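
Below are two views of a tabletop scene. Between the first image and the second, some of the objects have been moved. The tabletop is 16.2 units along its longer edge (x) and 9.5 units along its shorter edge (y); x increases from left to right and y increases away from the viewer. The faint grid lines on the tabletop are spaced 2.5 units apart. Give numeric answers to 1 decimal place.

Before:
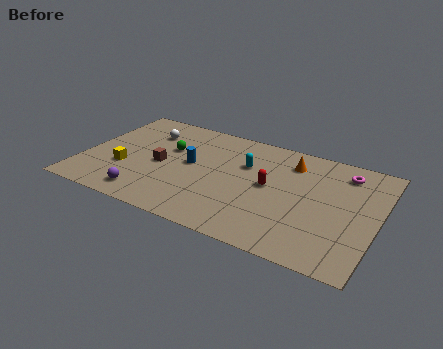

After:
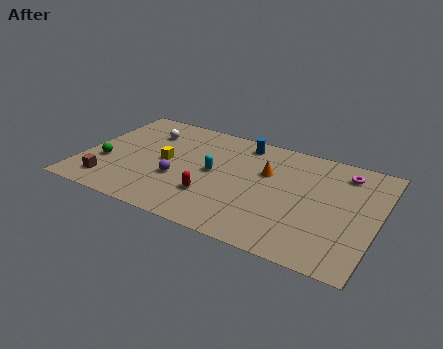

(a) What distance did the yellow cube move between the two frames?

2.6

From (2.4, 3.3) to (4.5, 4.8), the yellow cube covered √(2.1² + 1.5²) ≈ 2.6 units.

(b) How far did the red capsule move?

3.6

From (10.3, 5.0) to (7.4, 2.8), the red capsule covered √(2.9² + 2.2²) ≈ 3.6 units.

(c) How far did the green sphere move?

4.1

From (4.5, 6.0) to (1.3, 3.4), the green sphere covered √(3.2² + 2.6²) ≈ 4.1 units.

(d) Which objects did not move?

the white sphere and the magenta torus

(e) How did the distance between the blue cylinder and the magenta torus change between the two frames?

-2.9

They were about 8.6 units apart before and 5.7 after — 2.9 units closer together.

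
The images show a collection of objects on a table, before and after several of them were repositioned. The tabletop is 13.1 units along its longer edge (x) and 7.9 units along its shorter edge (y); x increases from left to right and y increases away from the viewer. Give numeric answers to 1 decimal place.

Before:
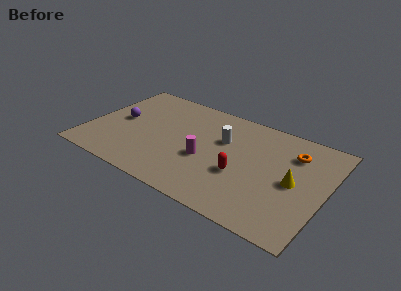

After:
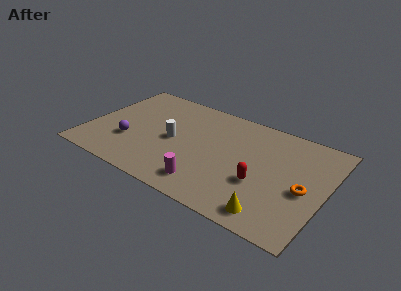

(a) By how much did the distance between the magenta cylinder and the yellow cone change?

-1.2

They were about 4.8 units apart before and 3.6 after — 1.2 units closer together.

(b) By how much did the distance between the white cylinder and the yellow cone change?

+2.2

They were about 4.3 units apart before and 6.5 after — 2.2 units further apart.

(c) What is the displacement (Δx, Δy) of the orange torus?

(0.9, -2.4)

The orange torus was at about (11.1, 5.9) and moved to about (12.0, 3.5).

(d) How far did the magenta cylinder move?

1.8

From (6.6, 3.2) to (7.0, 1.4), the magenta cylinder covered √(0.4² + 1.8²) ≈ 1.8 units.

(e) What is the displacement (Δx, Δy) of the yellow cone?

(-0.8, -2.7)

The yellow cone started near (11.4, 3.8) and ended near (10.6, 1.1).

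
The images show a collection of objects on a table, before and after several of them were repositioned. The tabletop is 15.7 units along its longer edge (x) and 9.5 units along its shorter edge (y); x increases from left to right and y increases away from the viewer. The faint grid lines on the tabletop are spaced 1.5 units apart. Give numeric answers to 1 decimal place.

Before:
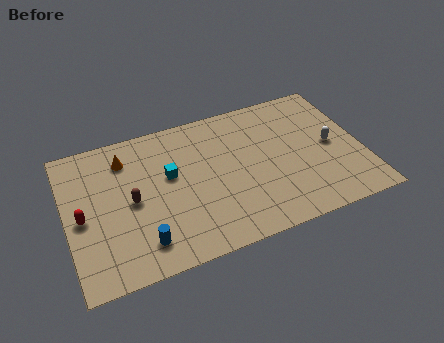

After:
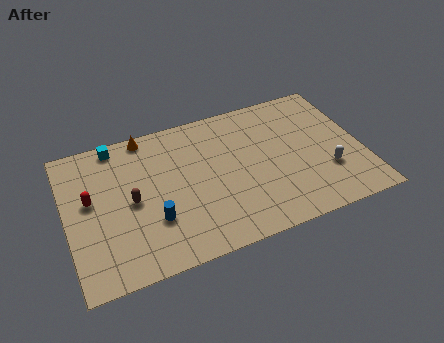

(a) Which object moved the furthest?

the cyan cube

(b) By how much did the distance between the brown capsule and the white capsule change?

-0.3

They were about 10.7 units apart before and 10.4 after — 0.3 units closer together.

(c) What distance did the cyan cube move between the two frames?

4.0

From (5.5, 5.6) to (2.9, 8.6), the cyan cube covered √(2.6² + 3.0²) ≈ 4.0 units.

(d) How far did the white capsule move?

1.7

From (14.1, 4.7) to (13.7, 3.0), the white capsule covered √(0.4² + 1.7²) ≈ 1.7 units.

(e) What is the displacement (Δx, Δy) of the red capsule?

(0.5, 1.0)

From the two frames, the red capsule sits at roughly (0.8, 4.4) before and (1.3, 5.4) after.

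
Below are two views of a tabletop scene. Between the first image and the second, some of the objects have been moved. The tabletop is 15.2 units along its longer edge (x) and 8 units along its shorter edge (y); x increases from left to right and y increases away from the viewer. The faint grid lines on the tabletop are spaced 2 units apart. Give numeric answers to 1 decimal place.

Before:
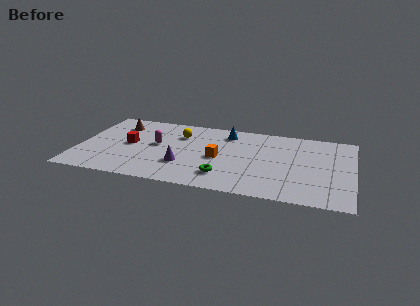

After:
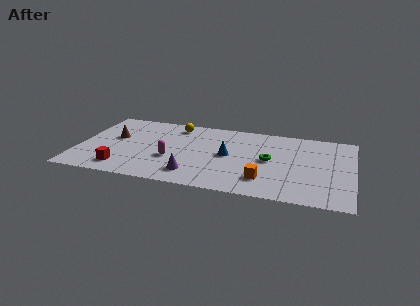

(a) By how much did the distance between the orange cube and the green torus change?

+0.3

They were about 1.9 units apart before and 2.2 after — 0.3 units further apart.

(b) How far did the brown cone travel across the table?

1.5

From (2.0, 6.2) to (1.9, 4.7), the brown cone covered √(0.1² + 1.5²) ≈ 1.5 units.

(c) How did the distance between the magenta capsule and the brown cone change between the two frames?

+0.8

The distance was about 2.9 in the first image and 3.7 in the second, so they moved 0.8 units further apart.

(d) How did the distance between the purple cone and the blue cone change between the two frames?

-1.6

The distance was about 4.7 in the first image and 3.1 in the second, so they moved 1.6 units closer together.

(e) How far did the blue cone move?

2.5

The blue cone moved from about (8.1, 6.6) to (8.3, 4.1), a distance of √(0.2² + 2.5²) ≈ 2.5.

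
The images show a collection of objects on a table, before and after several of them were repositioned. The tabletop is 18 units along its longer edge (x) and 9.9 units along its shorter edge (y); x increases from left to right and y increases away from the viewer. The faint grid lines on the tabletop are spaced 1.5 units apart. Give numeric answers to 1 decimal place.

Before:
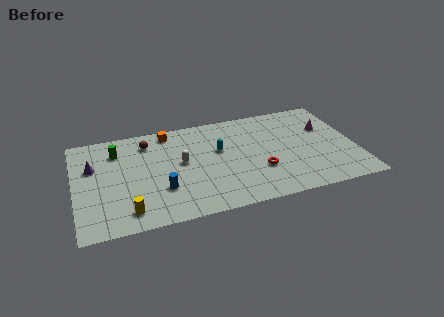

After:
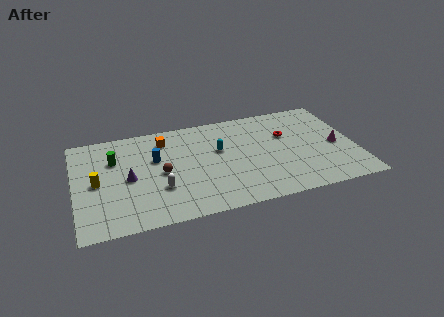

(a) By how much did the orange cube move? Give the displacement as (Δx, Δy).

(-0.3, -0.7)

From the two frames, the orange cube sits at roughly (6.2, 8.7) before and (5.9, 8.0) after.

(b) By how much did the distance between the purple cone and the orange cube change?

-1.4

They were about 5.5 units apart before and 4.1 after — 1.4 units closer together.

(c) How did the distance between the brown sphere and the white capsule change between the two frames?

-1.8

Before: roughly 3.3 units apart; after: 1.5. That's 1.8 units closer together.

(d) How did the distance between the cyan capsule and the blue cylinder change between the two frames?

-0.8

The distance was about 4.9 in the first image and 4.1 in the second, so they moved 0.8 units closer together.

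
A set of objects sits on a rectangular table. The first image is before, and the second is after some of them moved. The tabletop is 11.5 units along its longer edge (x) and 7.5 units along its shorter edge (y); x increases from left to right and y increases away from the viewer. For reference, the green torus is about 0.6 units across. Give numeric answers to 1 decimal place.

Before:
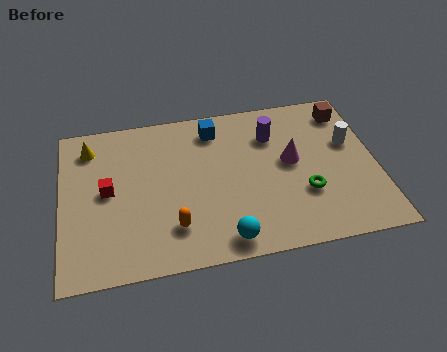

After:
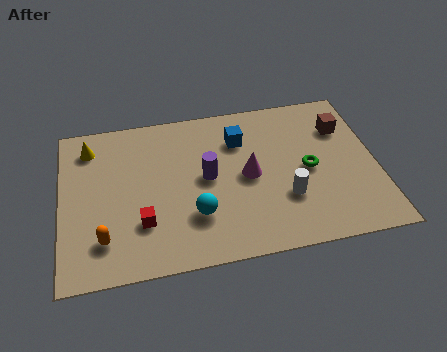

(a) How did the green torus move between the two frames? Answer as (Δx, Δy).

(0.2, 1.1)

The green torus was at about (8.8, 2.5) and moved to about (9.0, 3.6).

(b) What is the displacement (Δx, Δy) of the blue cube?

(0.9, -0.7)

From the two frames, the blue cube sits at roughly (5.7, 6.2) before and (6.6, 5.5) after.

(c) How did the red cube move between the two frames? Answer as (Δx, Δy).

(1.2, -1.7)

From the two frames, the red cube sits at roughly (1.7, 3.9) before and (2.9, 2.2) after.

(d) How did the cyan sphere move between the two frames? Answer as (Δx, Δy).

(-1.0, 1.3)

From the two frames, the cyan sphere sits at roughly (5.8, 0.9) before and (4.8, 2.2) after.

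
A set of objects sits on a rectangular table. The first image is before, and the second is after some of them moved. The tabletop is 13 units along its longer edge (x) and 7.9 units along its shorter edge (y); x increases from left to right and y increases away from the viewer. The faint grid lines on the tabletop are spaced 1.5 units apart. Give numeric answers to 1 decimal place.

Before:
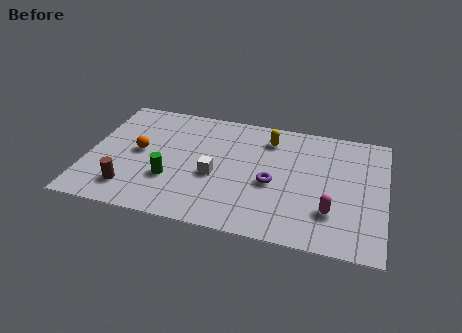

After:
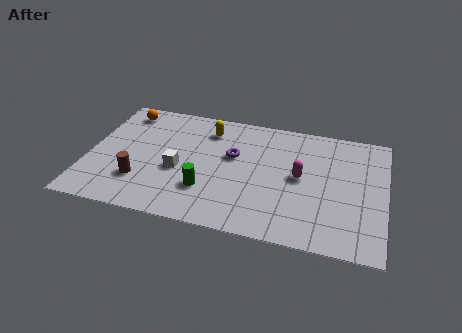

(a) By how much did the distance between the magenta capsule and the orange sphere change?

-0.3

They were about 8.7 units apart before and 8.4 after — 0.3 units closer together.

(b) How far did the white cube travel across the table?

1.6

The white cube moved from about (5.6, 3.3) to (4.0, 3.3), a distance of √(1.6² + 0.0²) ≈ 1.6.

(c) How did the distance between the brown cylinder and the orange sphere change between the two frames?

+2.1

Before: roughly 2.5 units apart; after: 4.6. That's 2.1 units further apart.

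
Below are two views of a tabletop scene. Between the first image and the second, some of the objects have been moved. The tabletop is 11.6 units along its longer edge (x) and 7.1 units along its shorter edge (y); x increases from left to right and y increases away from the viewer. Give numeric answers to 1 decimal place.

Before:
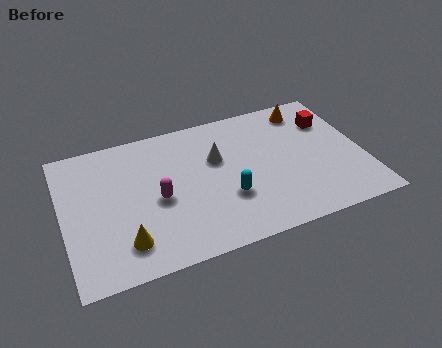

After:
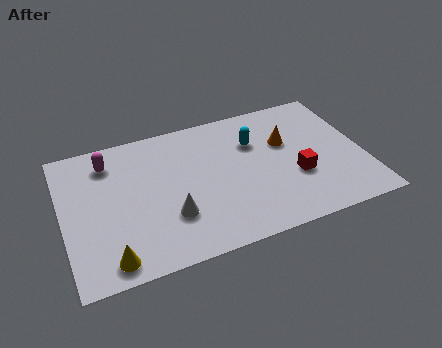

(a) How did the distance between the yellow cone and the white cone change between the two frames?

-2.1

Before: roughly 4.8 units apart; after: 2.7. That's 2.1 units closer together.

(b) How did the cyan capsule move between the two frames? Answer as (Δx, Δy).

(1.3, 2.5)

The cyan capsule started near (6.2, 2.4) and ended near (7.5, 4.9).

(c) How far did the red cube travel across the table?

3.0

From (10.5, 5.1) to (8.9, 2.6), the red cube covered √(1.6² + 2.5²) ≈ 3.0 units.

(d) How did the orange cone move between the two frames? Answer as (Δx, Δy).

(-1.0, -1.5)

From the two frames, the orange cone sits at roughly (9.7, 6.0) before and (8.7, 4.5) after.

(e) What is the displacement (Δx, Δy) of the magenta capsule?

(-1.7, 2.5)

The magenta capsule was at about (3.6, 3.2) and moved to about (1.9, 5.7).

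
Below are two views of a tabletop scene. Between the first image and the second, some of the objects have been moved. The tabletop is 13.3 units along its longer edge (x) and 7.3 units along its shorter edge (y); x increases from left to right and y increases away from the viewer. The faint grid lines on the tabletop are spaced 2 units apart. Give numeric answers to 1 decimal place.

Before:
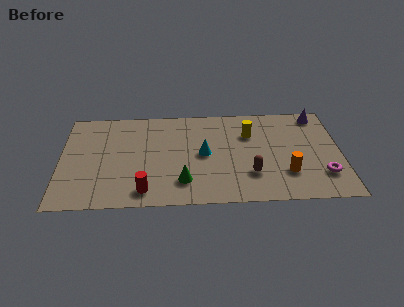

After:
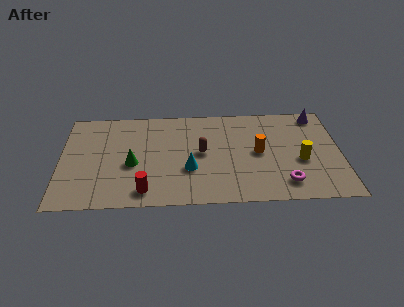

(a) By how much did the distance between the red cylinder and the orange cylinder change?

-0.8

Before: roughly 6.8 units apart; after: 6.0. That's 0.8 units closer together.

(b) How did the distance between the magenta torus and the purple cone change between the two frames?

+0.8

Before: roughly 4.5 units apart; after: 5.3. That's 0.8 units further apart.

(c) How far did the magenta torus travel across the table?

1.9

The magenta torus was near (12.4, 1.9) before and (10.6, 1.4) after, so it travelled √(1.8² + 0.5²) ≈ 1.9 units.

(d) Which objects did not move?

the red cylinder and the purple cone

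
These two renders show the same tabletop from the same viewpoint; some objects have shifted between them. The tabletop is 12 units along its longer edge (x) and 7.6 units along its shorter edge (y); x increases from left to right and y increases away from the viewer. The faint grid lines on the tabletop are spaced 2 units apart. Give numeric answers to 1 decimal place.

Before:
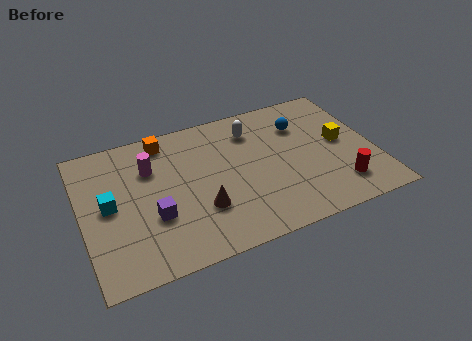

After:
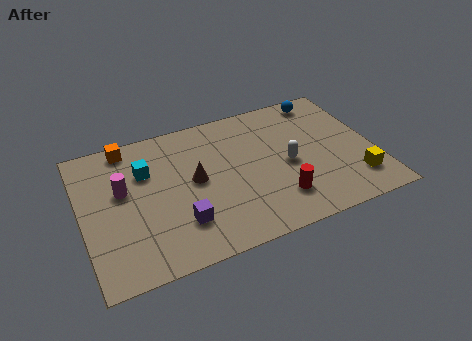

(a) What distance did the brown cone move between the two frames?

1.6

From (4.7, 2.4) to (4.6, 4.0), the brown cone covered √(0.1² + 1.6²) ≈ 1.6 units.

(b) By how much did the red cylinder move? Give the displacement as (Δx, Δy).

(-2.5, 0.2)

The red cylinder was at about (10.3, 1.6) and moved to about (7.8, 1.8).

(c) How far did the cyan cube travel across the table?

2.1

The cyan cube was near (1.1, 3.9) before and (2.7, 5.2) after, so it travelled √(1.6² + 1.3²) ≈ 2.1 units.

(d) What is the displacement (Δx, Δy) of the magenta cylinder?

(-1.2, -0.8)

From the two frames, the magenta cylinder sits at roughly (2.9, 5.3) before and (1.7, 4.5) after.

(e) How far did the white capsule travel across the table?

2.7

The white capsule was near (7.2, 5.9) before and (8.4, 3.5) after, so it travelled √(1.2² + 2.4²) ≈ 2.7 units.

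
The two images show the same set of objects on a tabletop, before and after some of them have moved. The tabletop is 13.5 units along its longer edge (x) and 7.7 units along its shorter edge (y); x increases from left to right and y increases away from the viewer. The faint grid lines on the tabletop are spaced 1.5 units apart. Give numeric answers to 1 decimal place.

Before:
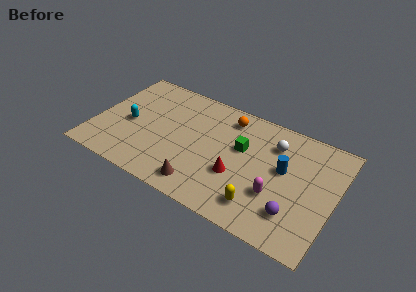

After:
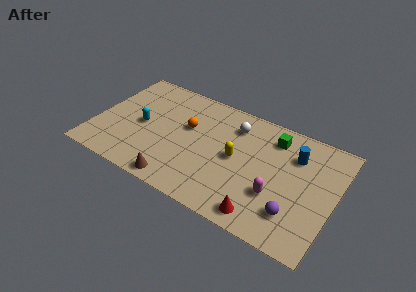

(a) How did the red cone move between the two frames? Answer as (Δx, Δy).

(1.7, -1.8)

The red cone was at about (8.2, 2.8) and moved to about (9.9, 1.0).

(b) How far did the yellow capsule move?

2.9

From (9.7, 1.5) to (8.0, 3.9), the yellow capsule covered √(1.7² + 2.4²) ≈ 2.9 units.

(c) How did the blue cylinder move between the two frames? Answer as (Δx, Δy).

(0.5, 1.2)

The blue cylinder was at about (10.6, 4.4) and moved to about (11.1, 5.6).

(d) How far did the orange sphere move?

2.7

From (7.2, 6.4) to (5.1, 4.7), the orange sphere covered √(2.1² + 1.7²) ≈ 2.7 units.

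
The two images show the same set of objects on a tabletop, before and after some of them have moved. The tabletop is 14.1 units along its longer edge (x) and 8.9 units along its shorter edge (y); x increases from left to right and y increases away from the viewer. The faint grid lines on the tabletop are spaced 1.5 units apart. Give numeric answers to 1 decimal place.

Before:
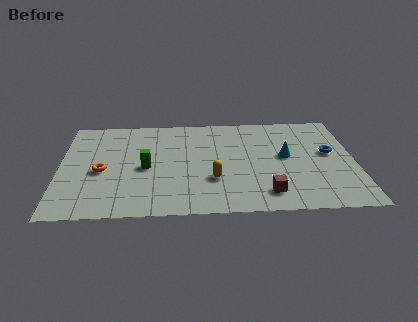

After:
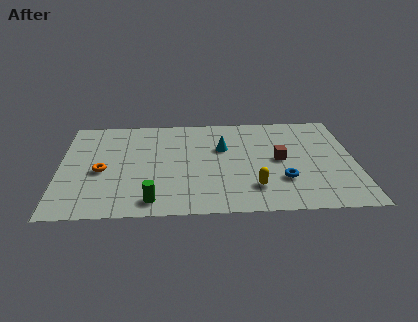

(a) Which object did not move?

the orange torus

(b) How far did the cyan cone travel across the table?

3.1

The cyan cone was near (10.8, 4.8) before and (7.8, 5.7) after, so it travelled √(3.0² + 0.9²) ≈ 3.1 units.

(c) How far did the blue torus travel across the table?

3.3

From (12.9, 5.0) to (10.6, 2.7), the blue torus covered √(2.3² + 2.3²) ≈ 3.3 units.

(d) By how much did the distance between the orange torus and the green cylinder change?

+1.5

The distance was about 2.1 in the first image and 3.6 in the second, so they moved 1.5 units further apart.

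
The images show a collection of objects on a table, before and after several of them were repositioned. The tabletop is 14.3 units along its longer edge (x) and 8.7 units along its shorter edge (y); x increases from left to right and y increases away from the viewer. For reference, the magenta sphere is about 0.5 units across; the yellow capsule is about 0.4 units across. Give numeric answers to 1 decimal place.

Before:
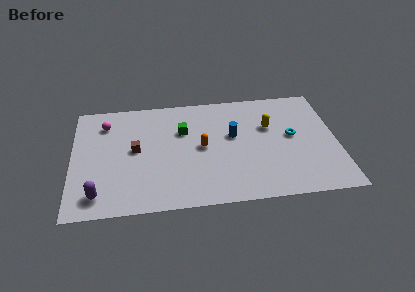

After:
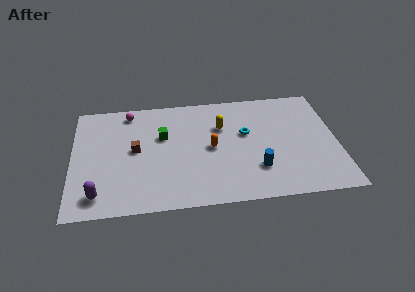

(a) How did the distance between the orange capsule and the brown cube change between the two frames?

+0.5

Before: roughly 3.6 units apart; after: 4.1. That's 0.5 units further apart.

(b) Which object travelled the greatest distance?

the blue cylinder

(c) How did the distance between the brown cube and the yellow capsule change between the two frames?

-2.5

Before: roughly 7.4 units apart; after: 4.9. That's 2.5 units closer together.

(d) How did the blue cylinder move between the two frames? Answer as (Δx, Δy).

(1.2, -2.7)

From the two frames, the blue cylinder sits at roughly (8.7, 5.1) before and (9.9, 2.4) after.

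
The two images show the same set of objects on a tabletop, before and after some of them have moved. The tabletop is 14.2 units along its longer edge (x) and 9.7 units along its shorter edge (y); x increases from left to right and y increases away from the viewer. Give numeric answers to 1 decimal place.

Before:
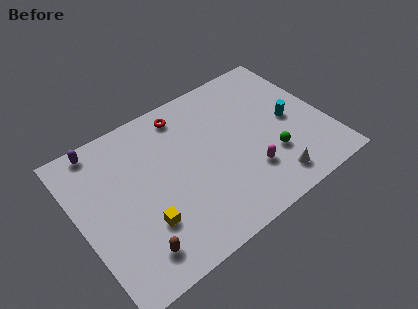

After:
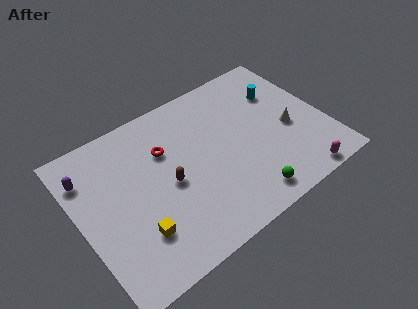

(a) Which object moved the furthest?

the brown capsule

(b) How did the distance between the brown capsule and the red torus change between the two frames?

-5.7

The distance was about 7.8 in the first image and 2.1 in the second, so they moved 5.7 units closer together.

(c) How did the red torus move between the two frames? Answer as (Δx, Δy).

(-1.4, -1.7)

From the two frames, the red torus sits at roughly (6.6, 8.3) before and (5.2, 6.6) after.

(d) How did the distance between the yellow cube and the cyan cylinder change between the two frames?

+1.1

Before: roughly 9.1 units apart; after: 10.2. That's 1.1 units further apart.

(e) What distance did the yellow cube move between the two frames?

0.6

The yellow cube was near (3.3, 2.9) before and (2.8, 2.6) after, so it travelled √(0.5² + 0.3²) ≈ 0.6 units.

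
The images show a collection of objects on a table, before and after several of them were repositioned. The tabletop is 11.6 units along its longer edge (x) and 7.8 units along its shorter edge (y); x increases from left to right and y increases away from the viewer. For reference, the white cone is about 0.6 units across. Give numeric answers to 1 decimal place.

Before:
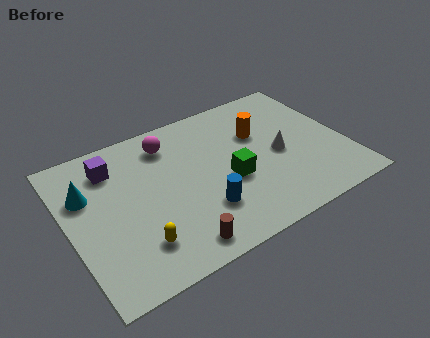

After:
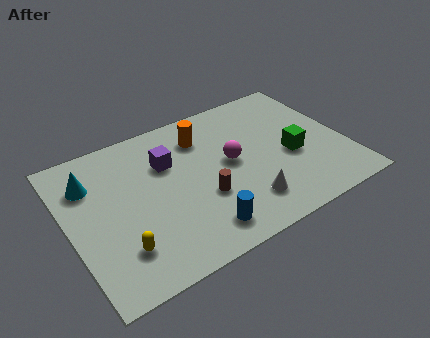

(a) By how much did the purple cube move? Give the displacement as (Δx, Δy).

(2.2, -0.8)

The purple cube was at about (2.1, 6.1) and moved to about (4.3, 5.3).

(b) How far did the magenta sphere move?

3.2

From (4.5, 6.3) to (6.8, 4.1), the magenta sphere covered √(2.3² + 2.2²) ≈ 3.2 units.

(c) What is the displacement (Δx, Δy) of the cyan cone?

(0.2, 0.5)

The cyan cone was at about (0.9, 5.2) and moved to about (1.1, 5.7).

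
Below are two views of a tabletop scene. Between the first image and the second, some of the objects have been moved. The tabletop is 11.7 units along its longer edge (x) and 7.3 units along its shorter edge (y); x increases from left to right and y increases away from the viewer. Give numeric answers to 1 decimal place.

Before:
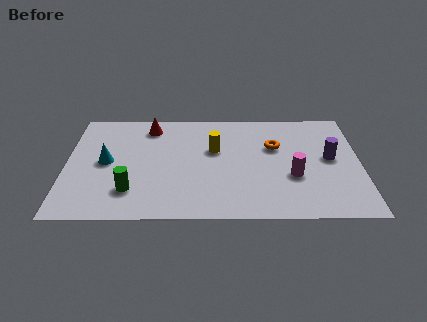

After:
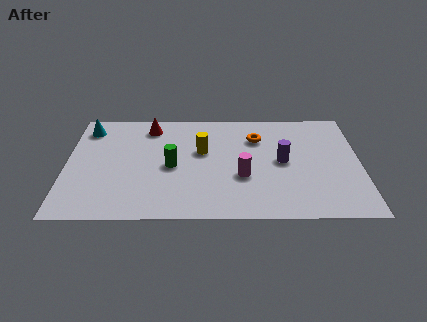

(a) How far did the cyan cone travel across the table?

2.4

The cyan cone moved from about (1.6, 3.7) to (0.8, 6.0), a distance of √(0.8² + 2.3²) ≈ 2.4.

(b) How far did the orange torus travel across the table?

0.9

The orange torus was near (8.3, 4.7) before and (7.6, 5.3) after, so it travelled √(0.7² + 0.6²) ≈ 0.9 units.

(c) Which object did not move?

the red cone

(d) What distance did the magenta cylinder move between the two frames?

2.0

The magenta cylinder moved from about (9.0, 2.7) to (7.0, 2.7), a distance of √(2.0² + 0.0²) ≈ 2.0.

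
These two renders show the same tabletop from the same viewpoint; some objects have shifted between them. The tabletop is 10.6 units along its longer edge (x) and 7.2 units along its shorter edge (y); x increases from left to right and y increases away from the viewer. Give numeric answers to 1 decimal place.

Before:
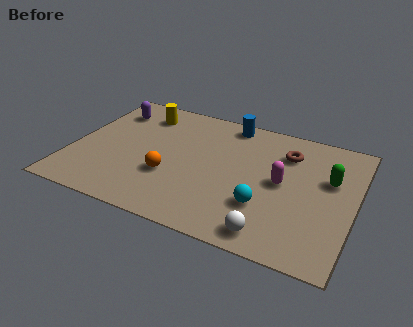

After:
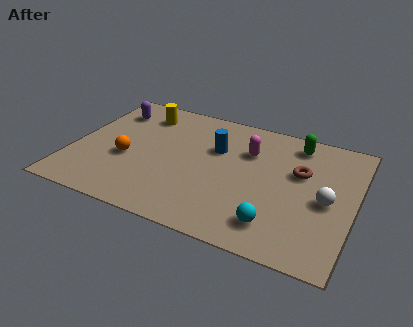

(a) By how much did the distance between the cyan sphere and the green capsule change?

+1.5

They were about 3.2 units apart before and 4.7 after — 1.5 units further apart.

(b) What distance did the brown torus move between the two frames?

1.1

From (7.9, 5.4) to (8.5, 4.5), the brown torus covered √(0.6² + 0.9²) ≈ 1.1 units.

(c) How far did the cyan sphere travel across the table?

0.9

The cyan sphere was near (7.4, 2.2) before and (7.9, 1.4) after, so it travelled √(0.5² + 0.8²) ≈ 0.9 units.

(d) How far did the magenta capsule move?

1.9

The magenta capsule was near (7.9, 3.7) before and (6.5, 5.0) after, so it travelled √(1.4² + 1.3²) ≈ 1.9 units.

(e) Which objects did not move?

the yellow cylinder and the purple capsule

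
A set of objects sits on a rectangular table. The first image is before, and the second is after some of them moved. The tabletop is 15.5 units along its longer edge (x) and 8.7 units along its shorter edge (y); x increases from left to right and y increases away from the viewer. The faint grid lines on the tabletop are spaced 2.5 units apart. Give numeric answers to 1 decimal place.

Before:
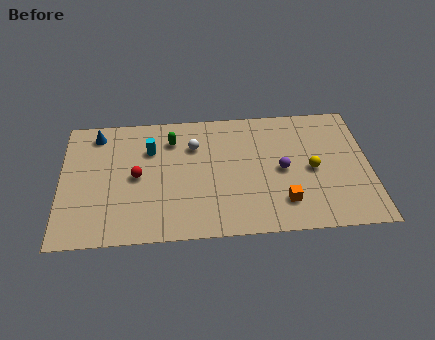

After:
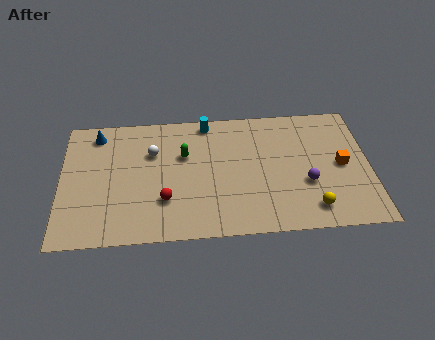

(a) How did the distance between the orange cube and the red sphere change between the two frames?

+1.4

The distance was about 7.7 in the first image and 9.1 in the second, so they moved 1.4 units further apart.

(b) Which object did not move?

the blue cone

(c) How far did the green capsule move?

1.3

The green capsule was near (5.6, 6.7) before and (6.2, 5.6) after, so it travelled √(0.6² + 1.1²) ≈ 1.3 units.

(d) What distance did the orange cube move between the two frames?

3.8

From (11.1, 2.0) to (14.1, 4.3), the orange cube covered √(3.0² + 2.3²) ≈ 3.8 units.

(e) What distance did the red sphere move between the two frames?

2.2

The red sphere was near (3.8, 4.3) before and (5.2, 2.6) after, so it travelled √(1.4² + 1.7²) ≈ 2.2 units.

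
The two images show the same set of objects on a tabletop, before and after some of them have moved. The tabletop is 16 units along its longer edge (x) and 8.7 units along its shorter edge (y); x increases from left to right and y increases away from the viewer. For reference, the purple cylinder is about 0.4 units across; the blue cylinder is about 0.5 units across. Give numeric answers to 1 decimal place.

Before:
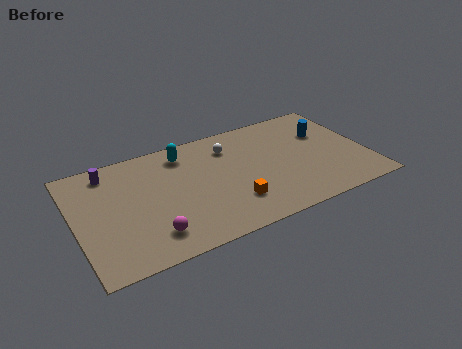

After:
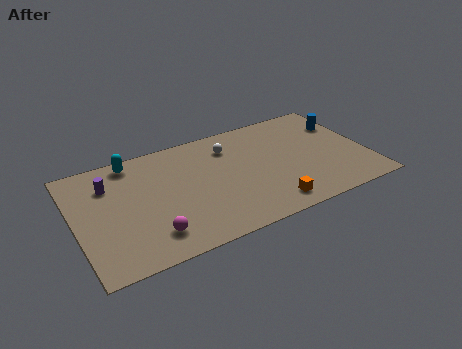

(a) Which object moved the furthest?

the cyan capsule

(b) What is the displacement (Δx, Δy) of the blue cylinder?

(1.1, 0.4)

The blue cylinder started near (14.0, 5.8) and ended near (15.1, 6.2).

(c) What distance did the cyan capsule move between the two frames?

2.8

The cyan capsule was near (6.2, 7.2) before and (3.4, 7.7) after, so it travelled √(2.8² + 0.5²) ≈ 2.8 units.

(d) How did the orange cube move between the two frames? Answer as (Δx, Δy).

(1.9, -1.0)

The orange cube started near (8.3, 2.3) and ended near (10.2, 1.3).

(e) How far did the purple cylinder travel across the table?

1.0

The purple cylinder moved from about (2.1, 7.4) to (2.0, 6.4), a distance of √(0.1² + 1.0²) ≈ 1.0.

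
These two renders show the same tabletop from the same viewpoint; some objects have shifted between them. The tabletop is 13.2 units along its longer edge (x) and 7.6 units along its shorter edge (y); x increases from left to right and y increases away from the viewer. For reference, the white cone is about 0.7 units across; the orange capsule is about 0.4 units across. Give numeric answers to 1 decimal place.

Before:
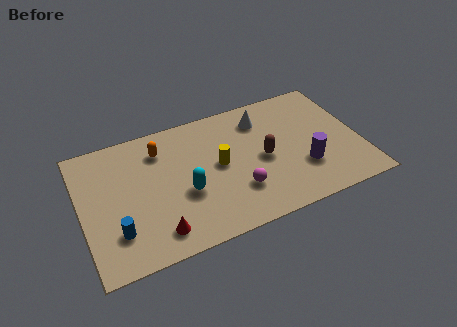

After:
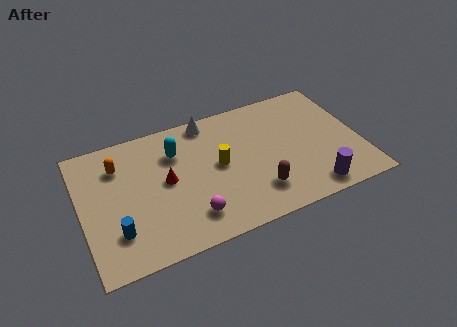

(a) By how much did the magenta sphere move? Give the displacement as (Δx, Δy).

(-2.3, -0.6)

The magenta sphere was at about (7.2, 2.2) and moved to about (4.9, 1.6).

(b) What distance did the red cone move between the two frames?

2.8

The red cone was near (3.3, 1.3) before and (4.0, 4.0) after, so it travelled √(0.7² + 2.7²) ≈ 2.8 units.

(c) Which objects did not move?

the blue cylinder and the yellow cylinder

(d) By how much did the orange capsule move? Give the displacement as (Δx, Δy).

(-2.0, -0.2)

From the two frames, the orange capsule sits at roughly (3.9, 5.9) before and (1.9, 5.7) after.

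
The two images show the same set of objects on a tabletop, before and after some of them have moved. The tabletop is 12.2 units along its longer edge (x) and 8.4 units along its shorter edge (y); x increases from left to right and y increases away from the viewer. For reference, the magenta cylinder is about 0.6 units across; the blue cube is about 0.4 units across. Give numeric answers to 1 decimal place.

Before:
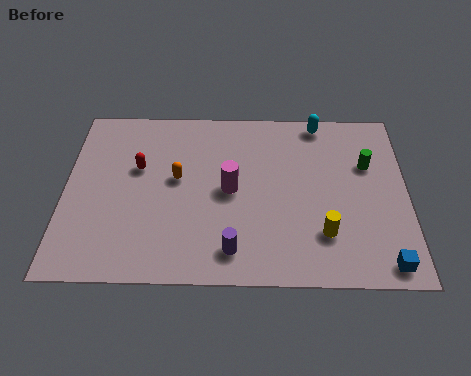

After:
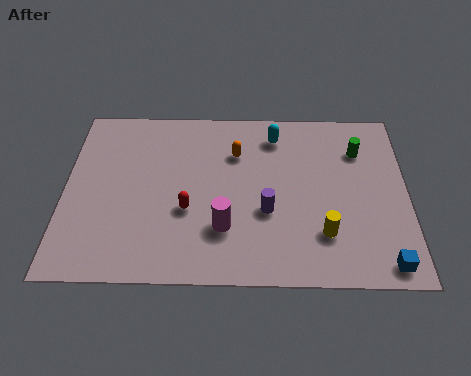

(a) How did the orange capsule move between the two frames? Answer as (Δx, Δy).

(2.1, 1.3)

The orange capsule was at about (4.0, 4.7) and moved to about (6.1, 6.0).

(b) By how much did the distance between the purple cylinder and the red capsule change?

-2.3

The distance was about 5.1 in the first image and 2.8 in the second, so they moved 2.3 units closer together.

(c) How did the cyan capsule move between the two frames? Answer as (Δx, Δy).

(-1.6, -0.7)

The cyan capsule started near (9.1, 7.6) and ended near (7.5, 6.9).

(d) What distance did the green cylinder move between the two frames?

0.8

The green cylinder moved from about (10.8, 5.5) to (10.5, 6.2), a distance of √(0.3² + 0.7²) ≈ 0.8.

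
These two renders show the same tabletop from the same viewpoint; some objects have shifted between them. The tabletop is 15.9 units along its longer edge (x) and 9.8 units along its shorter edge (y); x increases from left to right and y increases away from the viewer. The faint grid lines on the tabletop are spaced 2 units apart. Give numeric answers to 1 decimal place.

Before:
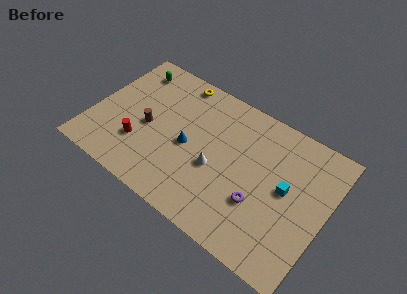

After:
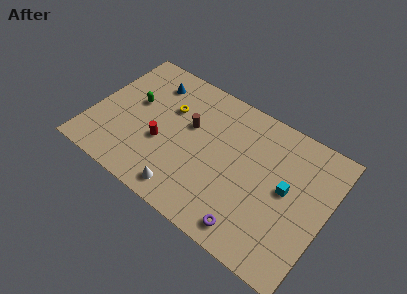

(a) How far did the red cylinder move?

1.7

From (3.5, 2.9) to (4.9, 3.8), the red cylinder covered √(1.4² + 0.9²) ≈ 1.7 units.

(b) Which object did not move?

the cyan cube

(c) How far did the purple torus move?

2.0

From (11.7, 3.3) to (11.5, 1.3), the purple torus covered √(0.2² + 2.0²) ≈ 2.0 units.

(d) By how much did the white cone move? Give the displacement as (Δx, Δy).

(-1.6, -2.7)

The white cone was at about (8.6, 4.0) and moved to about (7.0, 1.3).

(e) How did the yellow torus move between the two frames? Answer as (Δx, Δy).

(-0.1, -2.3)

The yellow torus started near (5.0, 8.8) and ended near (4.9, 6.5).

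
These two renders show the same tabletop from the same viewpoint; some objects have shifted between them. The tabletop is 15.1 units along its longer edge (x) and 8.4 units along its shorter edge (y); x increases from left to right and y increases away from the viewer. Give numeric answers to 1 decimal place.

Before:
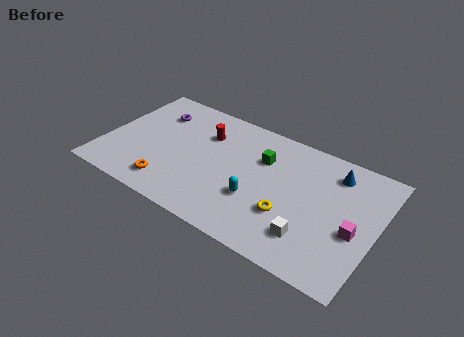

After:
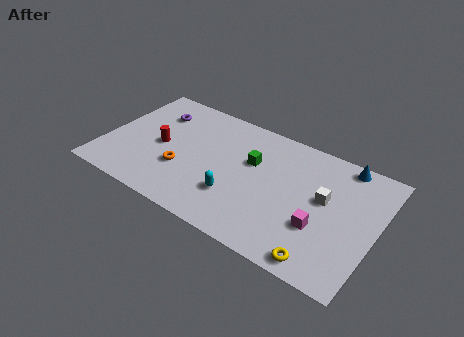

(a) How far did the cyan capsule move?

1.2

The cyan capsule moved from about (8.7, 2.9) to (7.6, 2.5), a distance of √(1.1² + 0.4²) ≈ 1.2.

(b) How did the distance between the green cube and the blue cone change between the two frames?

+1.3

Before: roughly 4.0 units apart; after: 5.3. That's 1.3 units further apart.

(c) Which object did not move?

the purple torus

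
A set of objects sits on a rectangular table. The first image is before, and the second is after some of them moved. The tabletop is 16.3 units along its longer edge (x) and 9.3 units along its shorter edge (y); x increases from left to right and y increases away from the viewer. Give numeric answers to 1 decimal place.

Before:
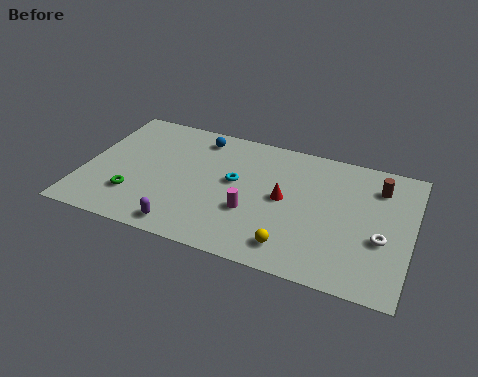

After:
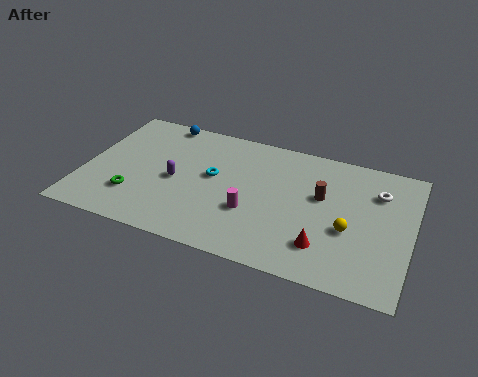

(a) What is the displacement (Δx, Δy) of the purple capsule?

(-0.8, 3.2)

The purple capsule started near (5.4, 1.1) and ended near (4.6, 4.3).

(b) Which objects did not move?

the magenta cylinder and the green torus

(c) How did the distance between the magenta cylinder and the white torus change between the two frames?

+0.5

The distance was about 6.4 in the first image and 6.9 in the second, so they moved 0.5 units further apart.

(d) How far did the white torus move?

3.2

From (14.9, 3.6) to (14.5, 6.8), the white torus covered √(0.4² + 3.2²) ≈ 3.2 units.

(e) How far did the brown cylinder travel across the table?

3.1

The brown cylinder moved from about (14.5, 7.2) to (11.8, 5.6), a distance of √(2.7² + 1.6²) ≈ 3.1.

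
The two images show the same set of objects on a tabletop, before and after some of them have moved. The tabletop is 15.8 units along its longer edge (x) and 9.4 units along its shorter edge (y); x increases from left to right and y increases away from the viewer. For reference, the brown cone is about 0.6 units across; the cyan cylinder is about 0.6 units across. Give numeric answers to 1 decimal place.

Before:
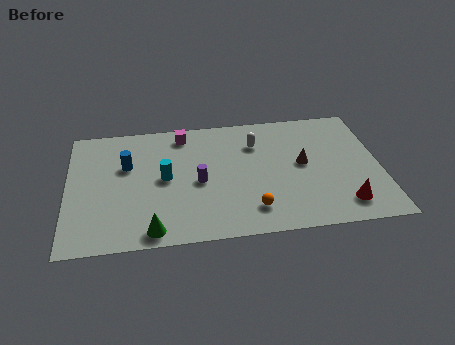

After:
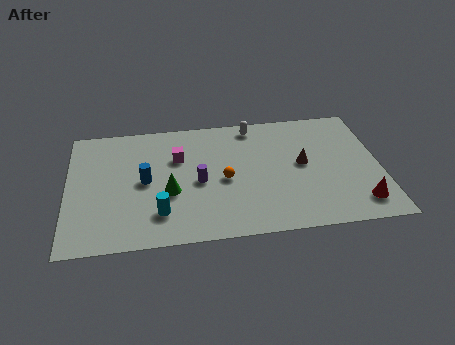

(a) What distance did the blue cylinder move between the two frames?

1.6

The blue cylinder was near (3.0, 6.0) before and (3.9, 4.7) after, so it travelled √(0.9² + 1.3²) ≈ 1.6 units.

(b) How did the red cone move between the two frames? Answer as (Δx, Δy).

(0.8, 0.0)

From the two frames, the red cone sits at roughly (13.8, 1.7) before and (14.6, 1.7) after.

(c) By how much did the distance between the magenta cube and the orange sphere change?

-4.0

Before: roughly 7.0 units apart; after: 3.0. That's 4.0 units closer together.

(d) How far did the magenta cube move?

1.8

The magenta cube was near (5.9, 8.1) before and (5.6, 6.3) after, so it travelled √(0.3² + 1.8²) ≈ 1.8 units.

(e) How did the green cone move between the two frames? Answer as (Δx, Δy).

(0.9, 2.7)

From the two frames, the green cone sits at roughly (4.2, 1.0) before and (5.1, 3.7) after.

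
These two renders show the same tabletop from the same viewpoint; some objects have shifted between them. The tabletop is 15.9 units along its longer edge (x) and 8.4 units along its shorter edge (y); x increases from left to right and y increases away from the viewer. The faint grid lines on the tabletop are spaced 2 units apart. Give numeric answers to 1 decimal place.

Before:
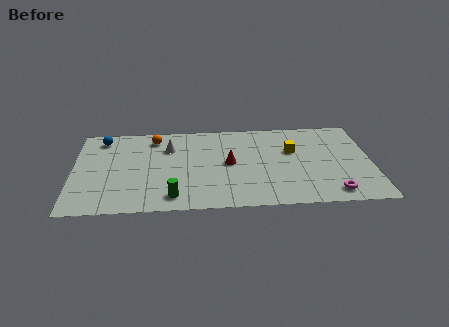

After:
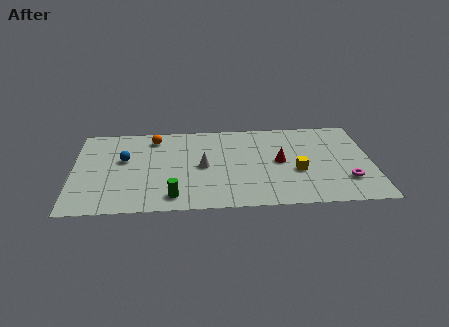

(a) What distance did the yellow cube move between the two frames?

2.0

The yellow cube was near (11.7, 5.3) before and (11.9, 3.3) after, so it travelled √(0.2² + 2.0²) ≈ 2.0 units.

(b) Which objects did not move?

the orange sphere and the green cylinder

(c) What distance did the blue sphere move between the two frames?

2.4

The blue sphere was near (1.5, 7.1) before and (2.7, 5.0) after, so it travelled √(1.2² + 2.1²) ≈ 2.4 units.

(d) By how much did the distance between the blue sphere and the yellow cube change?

-1.0

Before: roughly 10.4 units apart; after: 9.4. That's 1.0 units closer together.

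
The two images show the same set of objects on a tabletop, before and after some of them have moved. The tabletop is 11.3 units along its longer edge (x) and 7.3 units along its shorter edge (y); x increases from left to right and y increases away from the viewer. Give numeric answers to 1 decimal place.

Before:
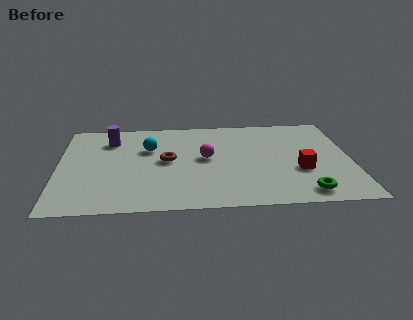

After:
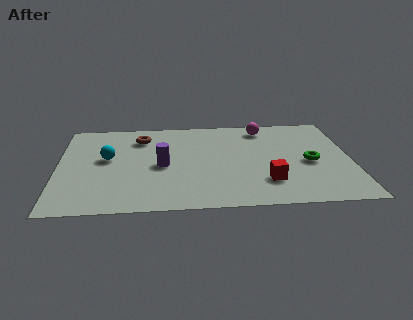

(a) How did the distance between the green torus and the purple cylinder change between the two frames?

-3.0

They were about 8.7 units apart before and 5.7 after — 3.0 units closer together.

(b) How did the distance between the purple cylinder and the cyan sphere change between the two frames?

+0.5

Before: roughly 1.7 units apart; after: 2.2. That's 0.5 units further apart.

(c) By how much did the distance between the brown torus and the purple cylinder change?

-0.4

Before: roughly 2.8 units apart; after: 2.4. That's 0.4 units closer together.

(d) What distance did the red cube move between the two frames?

1.5

The red cube moved from about (9.3, 2.7) to (8.0, 1.9), a distance of √(1.3² + 0.8²) ≈ 1.5.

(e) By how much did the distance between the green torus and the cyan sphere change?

+0.8

The distance was about 7.0 in the first image and 7.8 in the second, so they moved 0.8 units further apart.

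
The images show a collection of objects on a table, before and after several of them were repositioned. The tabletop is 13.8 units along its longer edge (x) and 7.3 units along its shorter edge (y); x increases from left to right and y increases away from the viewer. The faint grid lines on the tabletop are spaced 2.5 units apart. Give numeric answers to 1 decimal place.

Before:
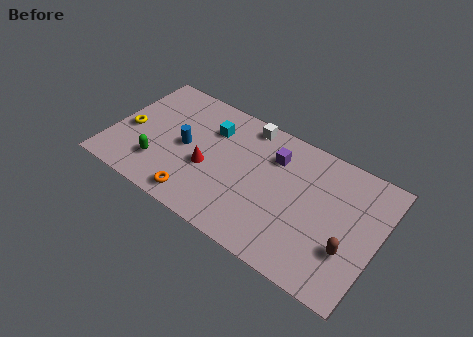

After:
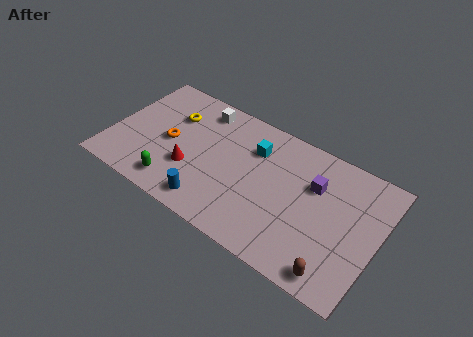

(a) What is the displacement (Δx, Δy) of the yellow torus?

(2.0, 1.9)

The yellow torus started near (0.9, 3.2) and ended near (2.9, 5.1).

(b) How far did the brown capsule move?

1.6

The brown capsule moved from about (12.5, 2.4) to (12.1, 0.9), a distance of √(0.4² + 1.5²) ≈ 1.6.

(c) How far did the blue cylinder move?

3.1

The blue cylinder moved from about (3.8, 3.6) to (5.6, 1.1), a distance of √(1.8² + 2.5²) ≈ 3.1.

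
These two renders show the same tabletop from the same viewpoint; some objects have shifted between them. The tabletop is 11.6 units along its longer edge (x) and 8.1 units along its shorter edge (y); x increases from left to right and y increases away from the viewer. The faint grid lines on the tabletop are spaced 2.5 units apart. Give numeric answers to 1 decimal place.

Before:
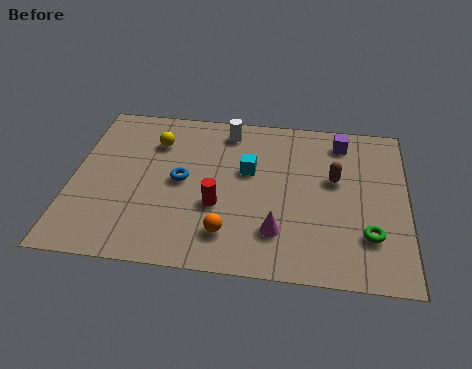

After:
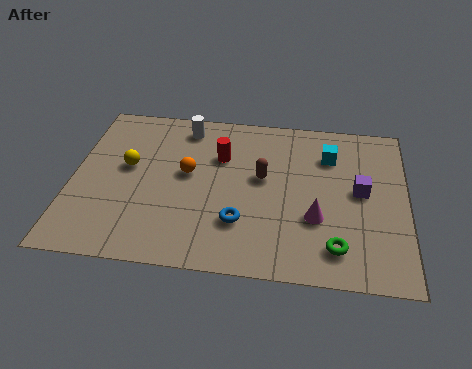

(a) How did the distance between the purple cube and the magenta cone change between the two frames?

-3.1

Before: roughly 5.2 units apart; after: 2.1. That's 3.1 units closer together.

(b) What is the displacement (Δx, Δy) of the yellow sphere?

(-0.9, -1.4)

From the two frames, the yellow sphere sits at roughly (2.8, 6.0) before and (1.9, 4.6) after.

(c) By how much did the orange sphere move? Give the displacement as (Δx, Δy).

(-1.5, 2.8)

The orange sphere was at about (5.5, 1.7) and moved to about (4.0, 4.5).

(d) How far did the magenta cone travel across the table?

1.5

The magenta cone was near (7.2, 2.0) before and (8.5, 2.8) after, so it travelled √(1.3² + 0.8²) ≈ 1.5 units.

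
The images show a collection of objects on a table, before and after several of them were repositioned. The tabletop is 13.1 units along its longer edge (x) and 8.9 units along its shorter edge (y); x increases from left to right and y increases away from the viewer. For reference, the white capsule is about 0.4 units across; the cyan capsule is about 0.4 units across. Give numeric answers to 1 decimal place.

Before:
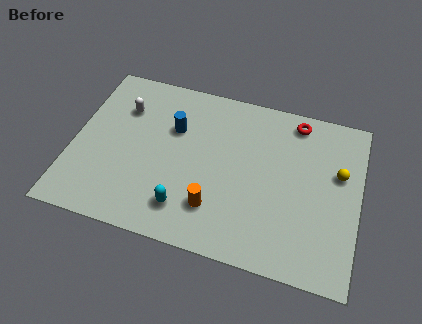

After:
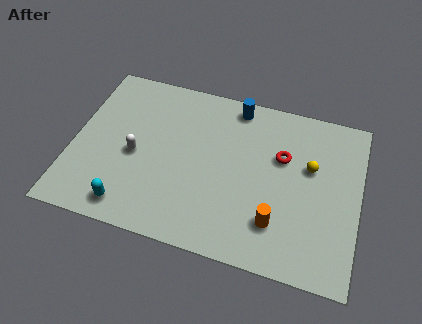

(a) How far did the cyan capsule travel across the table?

2.6

The cyan capsule moved from about (5.4, 1.8) to (2.9, 1.2), a distance of √(2.5² + 0.6²) ≈ 2.6.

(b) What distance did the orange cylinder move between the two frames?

2.8

The orange cylinder was near (6.7, 2.2) before and (9.5, 2.2) after, so it travelled √(2.8² + 0.0²) ≈ 2.8 units.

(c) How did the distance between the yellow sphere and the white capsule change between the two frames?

-2.0

The distance was about 10.0 in the first image and 8.0 in the second, so they moved 2.0 units closer together.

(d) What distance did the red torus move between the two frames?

2.2

The red torus moved from about (10.0, 7.8) to (9.5, 5.7), a distance of √(0.5² + 2.1²) ≈ 2.2.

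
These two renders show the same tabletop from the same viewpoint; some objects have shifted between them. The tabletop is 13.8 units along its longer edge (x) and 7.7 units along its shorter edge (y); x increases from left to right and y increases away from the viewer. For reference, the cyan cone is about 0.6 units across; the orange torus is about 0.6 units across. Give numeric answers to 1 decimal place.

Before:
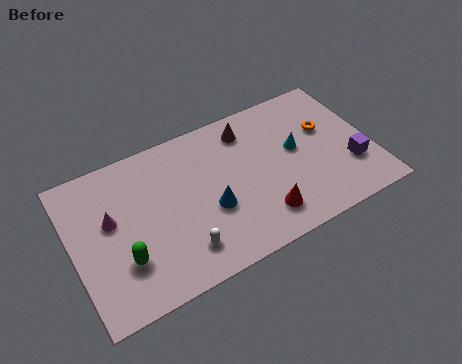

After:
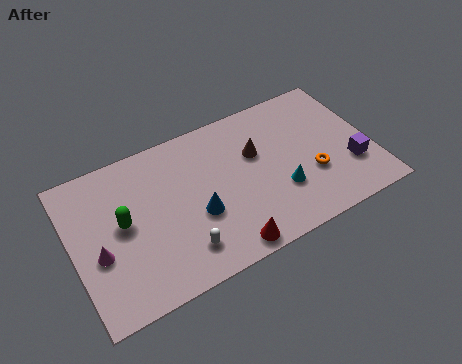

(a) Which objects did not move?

the purple cube and the white capsule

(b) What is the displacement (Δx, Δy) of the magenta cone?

(-0.7, -1.4)

The magenta cone was at about (1.8, 4.5) and moved to about (1.1, 3.1).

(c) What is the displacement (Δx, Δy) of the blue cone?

(-0.6, 0.0)

From the two frames, the blue cone sits at roughly (6.2, 3.0) before and (5.6, 3.0) after.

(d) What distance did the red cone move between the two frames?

2.0

From (8.4, 1.6) to (6.6, 0.8), the red cone covered √(1.8² + 0.8²) ≈ 2.0 units.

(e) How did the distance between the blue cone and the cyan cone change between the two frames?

-0.6

They were about 4.4 units apart before and 3.8 after — 0.6 units closer together.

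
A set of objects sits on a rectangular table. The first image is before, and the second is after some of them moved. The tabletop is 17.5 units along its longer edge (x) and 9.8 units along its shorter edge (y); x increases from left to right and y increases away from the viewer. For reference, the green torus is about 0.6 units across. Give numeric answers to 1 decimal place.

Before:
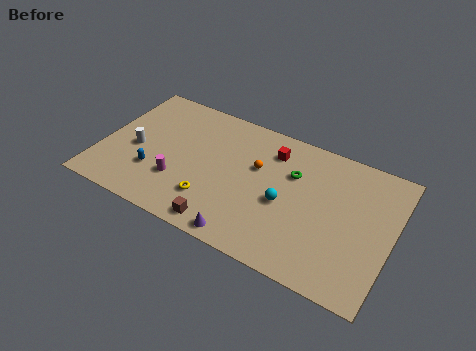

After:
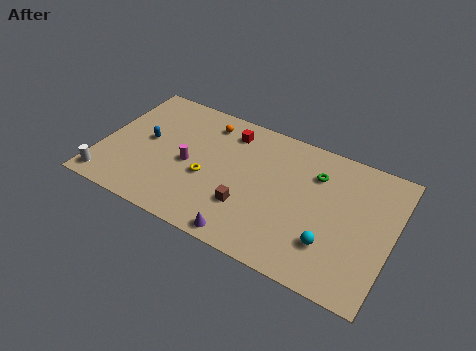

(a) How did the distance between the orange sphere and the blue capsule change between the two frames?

-2.3

They were about 6.7 units apart before and 4.4 after — 2.3 units closer together.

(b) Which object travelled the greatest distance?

the orange sphere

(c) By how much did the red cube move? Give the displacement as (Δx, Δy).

(-2.7, 0.3)

From the two frames, the red cube sits at roughly (10.0, 7.7) before and (7.3, 8.0) after.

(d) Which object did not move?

the purple cone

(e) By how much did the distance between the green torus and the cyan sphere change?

+2.4

Before: roughly 2.3 units apart; after: 4.7. That's 2.4 units further apart.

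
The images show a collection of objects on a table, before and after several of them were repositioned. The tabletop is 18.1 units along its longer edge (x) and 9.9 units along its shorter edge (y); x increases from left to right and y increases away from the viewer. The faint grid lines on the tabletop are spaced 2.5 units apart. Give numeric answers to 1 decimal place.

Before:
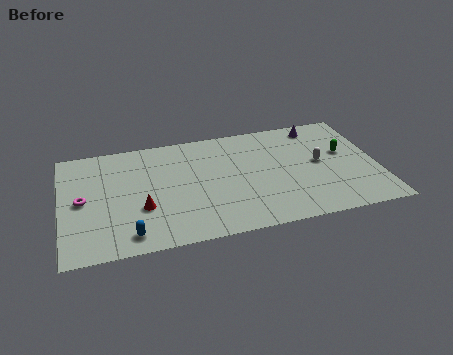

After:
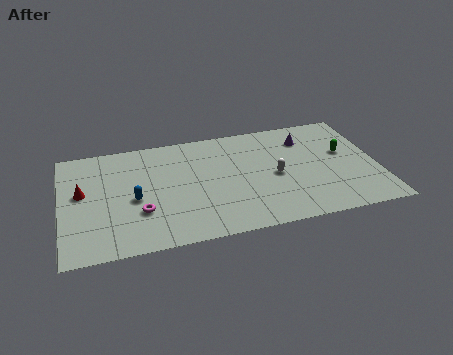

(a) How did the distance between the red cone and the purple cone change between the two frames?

+1.5

They were about 11.7 units apart before and 13.2 after — 1.5 units further apart.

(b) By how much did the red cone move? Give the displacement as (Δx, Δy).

(-3.3, 2.1)

The red cone was at about (4.5, 3.5) and moved to about (1.2, 5.6).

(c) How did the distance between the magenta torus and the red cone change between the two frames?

+0.4

The distance was about 3.6 in the first image and 4.0 in the second, so they moved 0.4 units further apart.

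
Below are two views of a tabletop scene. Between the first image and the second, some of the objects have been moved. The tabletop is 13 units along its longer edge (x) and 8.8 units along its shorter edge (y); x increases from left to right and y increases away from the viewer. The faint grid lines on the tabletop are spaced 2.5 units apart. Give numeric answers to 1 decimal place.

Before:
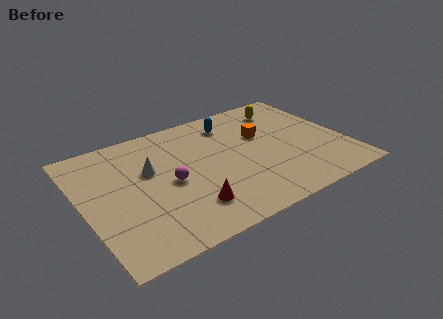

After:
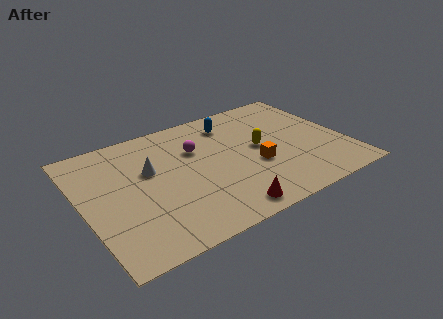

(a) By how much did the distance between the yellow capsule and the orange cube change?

-0.9

The distance was about 2.2 in the first image and 1.3 in the second, so they moved 0.9 units closer together.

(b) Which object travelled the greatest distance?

the yellow capsule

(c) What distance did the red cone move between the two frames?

1.9

The red cone moved from about (4.8, 2.0) to (6.4, 1.0), a distance of √(1.6² + 1.0²) ≈ 1.9.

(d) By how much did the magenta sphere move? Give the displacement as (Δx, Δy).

(1.6, 1.8)

The magenta sphere started near (4.2, 4.1) and ended near (5.8, 5.9).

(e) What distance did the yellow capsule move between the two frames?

3.1

The yellow capsule moved from about (10.6, 7.1) to (8.8, 4.6), a distance of √(1.8² + 2.5²) ≈ 3.1.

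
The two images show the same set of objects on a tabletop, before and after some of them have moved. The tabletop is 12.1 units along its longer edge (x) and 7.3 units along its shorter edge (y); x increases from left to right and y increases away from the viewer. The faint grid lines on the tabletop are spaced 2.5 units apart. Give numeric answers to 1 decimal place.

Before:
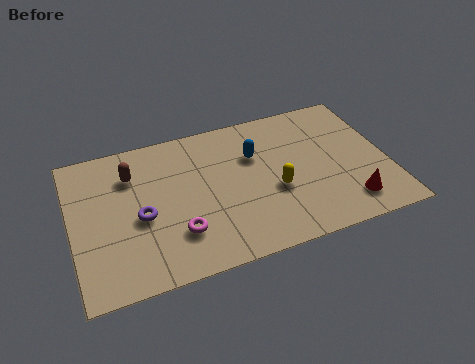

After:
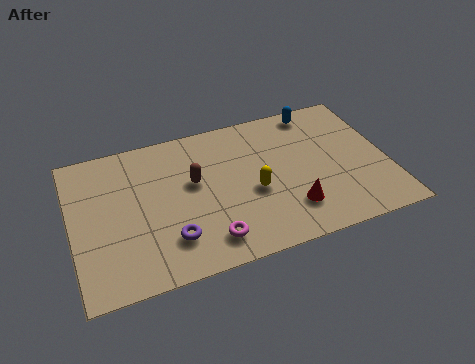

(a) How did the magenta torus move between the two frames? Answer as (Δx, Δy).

(1.1, -0.7)

From the two frames, the magenta torus sits at roughly (3.9, 2.0) before and (5.0, 1.3) after.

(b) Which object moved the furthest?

the blue capsule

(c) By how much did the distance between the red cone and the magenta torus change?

-3.3

Before: roughly 6.5 units apart; after: 3.2. That's 3.3 units closer together.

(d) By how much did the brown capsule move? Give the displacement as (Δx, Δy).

(2.3, -1.1)

From the two frames, the brown capsule sits at roughly (2.4, 5.4) before and (4.7, 4.3) after.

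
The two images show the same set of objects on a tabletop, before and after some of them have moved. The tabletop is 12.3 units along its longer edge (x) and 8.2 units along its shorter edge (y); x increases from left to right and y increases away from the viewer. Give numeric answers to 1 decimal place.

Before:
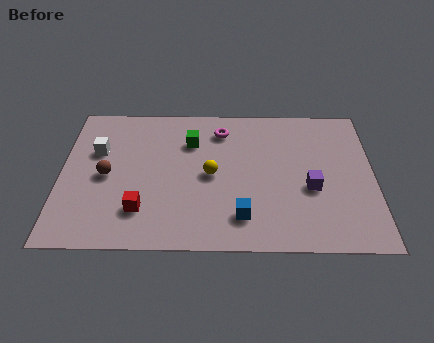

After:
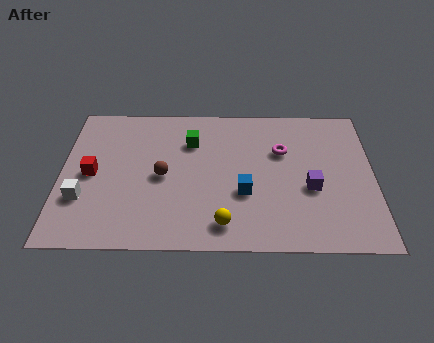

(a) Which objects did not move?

the purple cube and the green cube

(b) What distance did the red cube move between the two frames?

2.8

The red cube was near (3.2, 2.0) before and (1.2, 4.0) after, so it travelled √(2.0² + 2.0²) ≈ 2.8 units.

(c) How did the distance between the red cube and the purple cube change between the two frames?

+1.9

The distance was about 6.7 in the first image and 8.6 in the second, so they moved 1.9 units further apart.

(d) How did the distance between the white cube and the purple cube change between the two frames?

+0.3

They were about 8.6 units apart before and 8.9 after — 0.3 units further apart.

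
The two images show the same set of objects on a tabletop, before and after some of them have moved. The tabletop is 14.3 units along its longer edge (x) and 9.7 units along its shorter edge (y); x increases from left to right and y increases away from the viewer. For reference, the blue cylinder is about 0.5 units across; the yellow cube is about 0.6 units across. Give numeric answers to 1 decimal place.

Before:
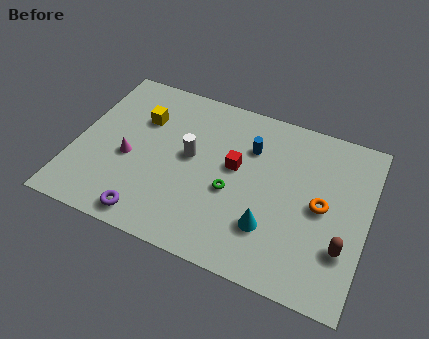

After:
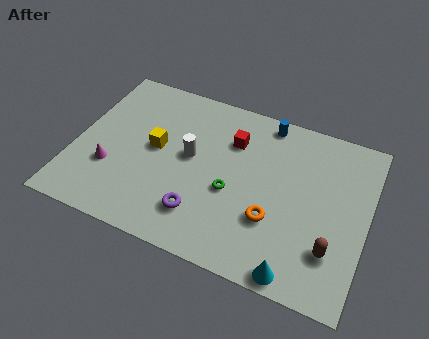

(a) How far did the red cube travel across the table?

1.5

From (7.8, 5.5) to (7.5, 7.0), the red cube covered √(0.3² + 1.5²) ≈ 1.5 units.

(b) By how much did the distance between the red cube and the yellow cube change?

-0.9

Before: roughly 4.9 units apart; after: 4.0. That's 0.9 units closer together.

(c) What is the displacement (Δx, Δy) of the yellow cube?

(0.9, -1.5)

From the two frames, the yellow cube sits at roughly (3.0, 6.7) before and (3.9, 5.2) after.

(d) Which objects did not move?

the white cylinder and the green torus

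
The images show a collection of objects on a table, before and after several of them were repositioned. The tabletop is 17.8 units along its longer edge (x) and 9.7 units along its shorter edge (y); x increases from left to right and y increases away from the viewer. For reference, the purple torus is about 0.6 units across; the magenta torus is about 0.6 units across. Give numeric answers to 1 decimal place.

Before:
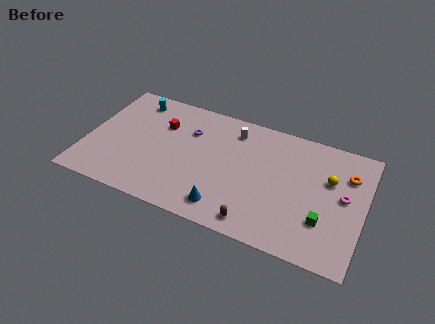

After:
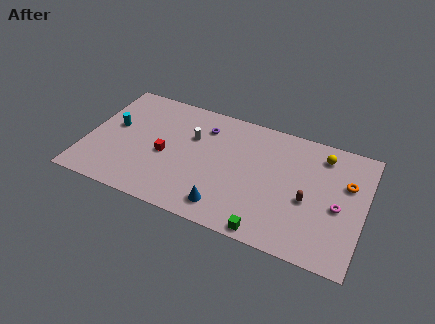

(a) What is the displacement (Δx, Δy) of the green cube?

(-3.3, -2.1)

The green cube was at about (15.4, 2.9) and moved to about (12.1, 0.8).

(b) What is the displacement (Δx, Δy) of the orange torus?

(0.0, -0.7)

The orange torus was at about (16.6, 7.0) and moved to about (16.6, 6.3).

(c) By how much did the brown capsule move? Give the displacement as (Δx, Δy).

(3.0, 2.9)

From the two frames, the brown capsule sits at roughly (11.3, 1.2) before and (14.3, 4.1) after.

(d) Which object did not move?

the blue cone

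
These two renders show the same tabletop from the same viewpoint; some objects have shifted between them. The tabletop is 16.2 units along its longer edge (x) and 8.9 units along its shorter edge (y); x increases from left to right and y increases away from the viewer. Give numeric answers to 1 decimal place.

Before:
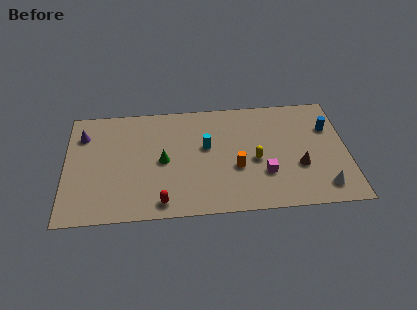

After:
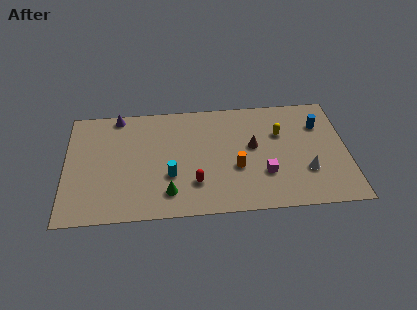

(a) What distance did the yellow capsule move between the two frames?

2.5

From (10.9, 3.9) to (12.4, 5.9), the yellow capsule covered √(1.5² + 2.0²) ≈ 2.5 units.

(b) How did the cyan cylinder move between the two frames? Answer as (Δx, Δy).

(-2.1, -2.1)

The cyan cylinder was at about (8.1, 5.2) and moved to about (6.0, 3.1).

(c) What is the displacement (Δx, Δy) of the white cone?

(-0.9, 1.3)

The white cone was at about (14.7, 1.5) and moved to about (13.8, 2.8).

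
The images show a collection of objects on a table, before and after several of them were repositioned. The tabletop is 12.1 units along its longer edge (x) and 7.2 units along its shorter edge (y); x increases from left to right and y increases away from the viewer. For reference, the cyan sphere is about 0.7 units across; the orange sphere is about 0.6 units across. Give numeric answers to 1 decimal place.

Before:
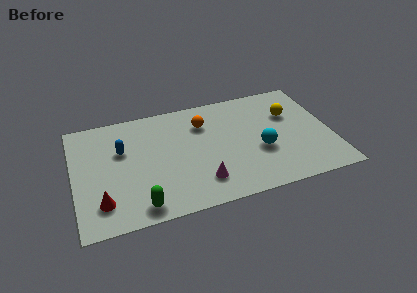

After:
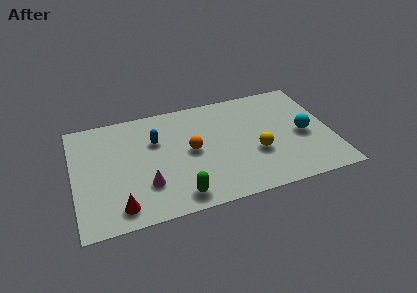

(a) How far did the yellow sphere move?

2.8

From (10.3, 4.8) to (8.5, 2.7), the yellow sphere covered √(1.8² + 2.1²) ≈ 2.8 units.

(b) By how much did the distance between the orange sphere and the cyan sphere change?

+1.8

Before: roughly 3.5 units apart; after: 5.3. That's 1.8 units further apart.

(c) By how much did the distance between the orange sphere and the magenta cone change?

-1.0

The distance was about 3.7 in the first image and 2.7 in the second, so they moved 1.0 units closer together.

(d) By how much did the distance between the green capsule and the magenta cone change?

-1.2

Before: roughly 3.0 units apart; after: 1.8. That's 1.2 units closer together.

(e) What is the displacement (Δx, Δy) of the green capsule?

(1.8, 0.1)

The green capsule started near (2.9, 0.9) and ended near (4.7, 1.0).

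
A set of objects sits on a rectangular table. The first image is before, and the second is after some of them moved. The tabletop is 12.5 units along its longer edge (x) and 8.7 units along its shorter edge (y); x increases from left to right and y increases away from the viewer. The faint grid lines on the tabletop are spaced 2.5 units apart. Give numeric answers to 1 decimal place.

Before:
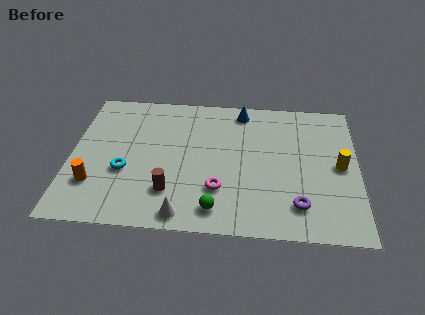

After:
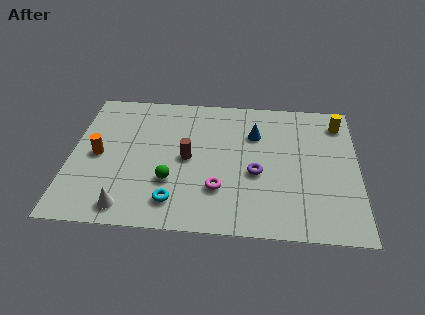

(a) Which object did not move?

the magenta torus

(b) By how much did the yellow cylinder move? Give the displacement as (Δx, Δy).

(0.0, 2.8)

The yellow cylinder started near (11.7, 4.3) and ended near (11.7, 7.1).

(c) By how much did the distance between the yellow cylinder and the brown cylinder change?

-0.4

The distance was about 7.6 in the first image and 7.2 in the second, so they moved 0.4 units closer together.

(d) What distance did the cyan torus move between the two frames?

2.8

The cyan torus moved from about (2.4, 3.3) to (4.6, 1.6), a distance of √(2.2² + 1.7²) ≈ 2.8.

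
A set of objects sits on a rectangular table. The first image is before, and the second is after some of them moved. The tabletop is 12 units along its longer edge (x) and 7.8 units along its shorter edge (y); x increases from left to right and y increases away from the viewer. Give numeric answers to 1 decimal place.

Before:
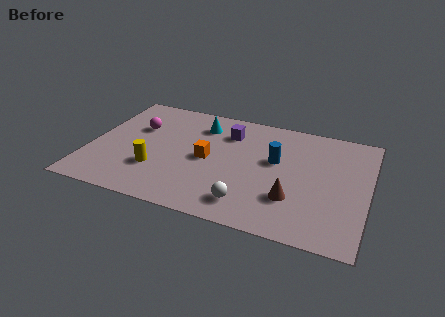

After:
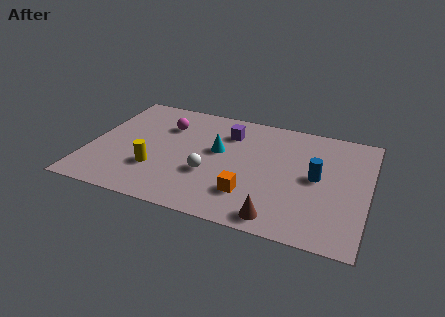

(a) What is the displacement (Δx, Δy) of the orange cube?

(2.0, -1.8)

From the two frames, the orange cube sits at roughly (5.1, 3.8) before and (7.1, 2.0) after.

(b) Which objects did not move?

the purple cube and the yellow cylinder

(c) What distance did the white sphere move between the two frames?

2.3

From (7.1, 1.4) to (5.3, 2.8), the white sphere covered √(1.8² + 1.4²) ≈ 2.3 units.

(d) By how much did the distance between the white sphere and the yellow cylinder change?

-1.9

The distance was about 4.2 in the first image and 2.3 in the second, so they moved 1.9 units closer together.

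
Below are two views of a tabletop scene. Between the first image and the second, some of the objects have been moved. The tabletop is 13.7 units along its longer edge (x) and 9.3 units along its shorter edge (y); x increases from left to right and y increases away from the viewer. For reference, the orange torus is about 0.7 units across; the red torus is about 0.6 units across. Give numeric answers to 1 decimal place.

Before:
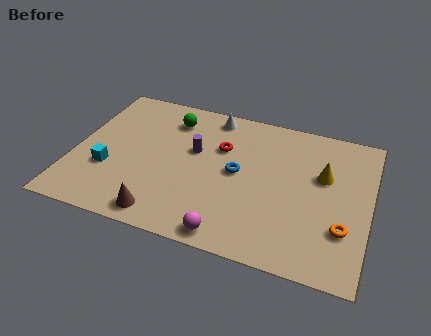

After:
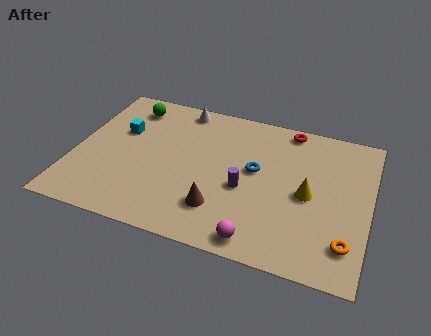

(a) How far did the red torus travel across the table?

3.7

The red torus moved from about (6.7, 6.2) to (9.7, 8.4), a distance of √(3.0² + 2.2²) ≈ 3.7.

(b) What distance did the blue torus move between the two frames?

0.9

The blue torus moved from about (7.6, 4.8) to (8.4, 5.2), a distance of √(0.8² + 0.4²) ≈ 0.9.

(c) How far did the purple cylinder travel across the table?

3.0

From (5.5, 5.6) to (8.0, 3.9), the purple cylinder covered √(2.5² + 1.7²) ≈ 3.0 units.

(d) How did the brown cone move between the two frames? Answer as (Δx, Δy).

(2.5, 1.2)

From the two frames, the brown cone sits at roughly (4.5, 1.1) before and (7.0, 2.3) after.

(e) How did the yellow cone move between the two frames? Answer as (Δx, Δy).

(-0.6, -1.4)

From the two frames, the yellow cone sits at roughly (11.5, 5.8) before and (10.9, 4.4) after.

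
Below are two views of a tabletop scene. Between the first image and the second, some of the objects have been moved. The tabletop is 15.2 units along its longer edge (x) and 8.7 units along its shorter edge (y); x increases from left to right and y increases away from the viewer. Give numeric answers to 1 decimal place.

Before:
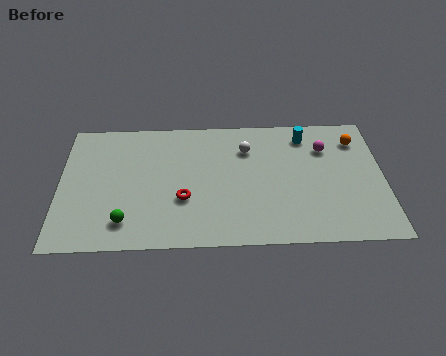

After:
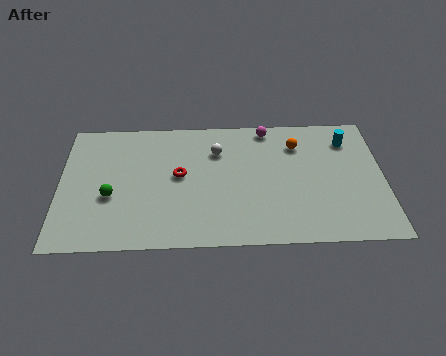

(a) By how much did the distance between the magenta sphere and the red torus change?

-2.2

They were about 7.4 units apart before and 5.2 after — 2.2 units closer together.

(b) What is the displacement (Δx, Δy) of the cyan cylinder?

(2.0, -0.4)

From the two frames, the cyan cylinder sits at roughly (11.6, 7.2) before and (13.6, 6.8) after.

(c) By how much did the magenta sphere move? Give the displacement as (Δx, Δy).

(-2.7, 1.5)

From the two frames, the magenta sphere sits at roughly (12.5, 6.3) before and (9.8, 7.8) after.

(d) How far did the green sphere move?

1.8

The green sphere was near (3.1, 1.7) before and (2.4, 3.4) after, so it travelled √(0.7² + 1.7²) ≈ 1.8 units.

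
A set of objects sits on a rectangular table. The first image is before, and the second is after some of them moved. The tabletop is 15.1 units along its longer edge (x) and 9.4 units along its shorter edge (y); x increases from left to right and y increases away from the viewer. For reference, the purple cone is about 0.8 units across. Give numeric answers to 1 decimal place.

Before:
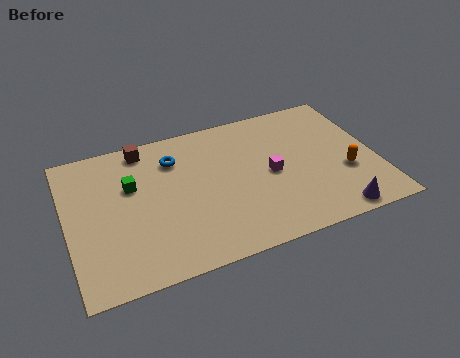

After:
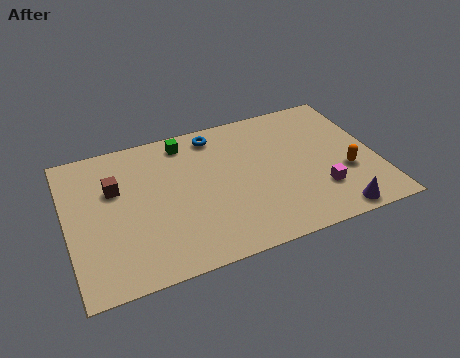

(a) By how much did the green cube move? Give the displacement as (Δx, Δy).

(2.8, 2.1)

The green cube was at about (3.2, 6.0) and moved to about (6.0, 8.1).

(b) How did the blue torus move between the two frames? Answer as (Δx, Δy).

(2.1, 1.0)

The blue torus started near (5.4, 7.1) and ended near (7.5, 8.1).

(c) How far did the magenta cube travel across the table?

2.9

The magenta cube moved from about (9.9, 4.5) to (12.1, 2.6), a distance of √(2.2² + 1.9²) ≈ 2.9.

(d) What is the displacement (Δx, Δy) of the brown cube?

(-1.6, -2.2)

The brown cube started near (4.0, 8.3) and ended near (2.4, 6.1).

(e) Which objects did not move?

the purple cone and the orange capsule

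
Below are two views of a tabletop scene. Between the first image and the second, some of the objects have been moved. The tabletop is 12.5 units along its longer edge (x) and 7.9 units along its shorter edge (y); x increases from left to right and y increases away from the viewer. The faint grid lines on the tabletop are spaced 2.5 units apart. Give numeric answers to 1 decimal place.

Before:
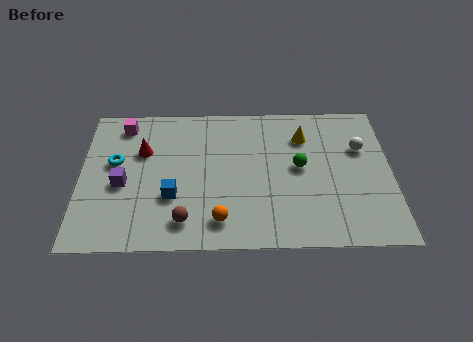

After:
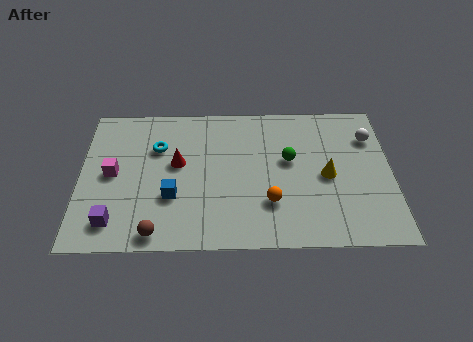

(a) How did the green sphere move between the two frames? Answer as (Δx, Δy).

(-0.4, 0.4)

The green sphere was at about (8.8, 4.2) and moved to about (8.4, 4.6).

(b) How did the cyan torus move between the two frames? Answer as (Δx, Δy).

(1.7, 0.8)

From the two frames, the cyan torus sits at roughly (1.4, 4.6) before and (3.1, 5.4) after.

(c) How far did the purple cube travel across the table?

2.0

From (1.7, 3.4) to (1.4, 1.4), the purple cube covered √(0.3² + 2.0²) ≈ 2.0 units.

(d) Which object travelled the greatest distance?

the magenta cube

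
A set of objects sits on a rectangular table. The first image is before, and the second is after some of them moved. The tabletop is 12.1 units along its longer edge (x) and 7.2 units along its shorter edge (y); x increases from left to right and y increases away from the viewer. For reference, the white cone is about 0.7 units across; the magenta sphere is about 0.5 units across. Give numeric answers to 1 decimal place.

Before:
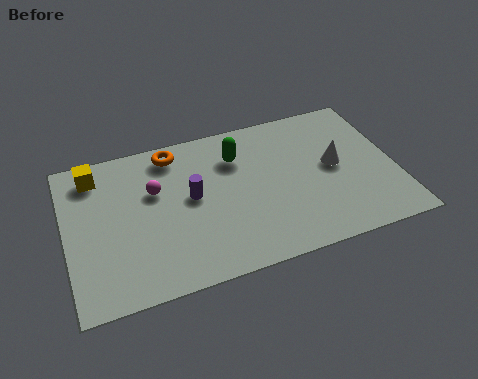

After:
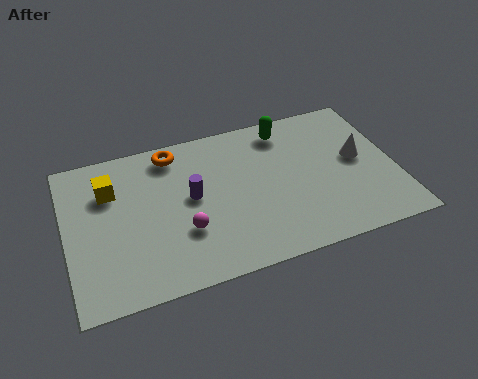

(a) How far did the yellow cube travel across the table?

1.0

The yellow cube moved from about (1.2, 6.0) to (1.7, 5.1), a distance of √(0.5² + 0.9²) ≈ 1.0.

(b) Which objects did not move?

the orange torus and the purple cylinder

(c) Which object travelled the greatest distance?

the magenta sphere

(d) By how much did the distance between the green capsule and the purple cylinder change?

+2.0

They were about 2.3 units apart before and 4.3 after — 2.0 units further apart.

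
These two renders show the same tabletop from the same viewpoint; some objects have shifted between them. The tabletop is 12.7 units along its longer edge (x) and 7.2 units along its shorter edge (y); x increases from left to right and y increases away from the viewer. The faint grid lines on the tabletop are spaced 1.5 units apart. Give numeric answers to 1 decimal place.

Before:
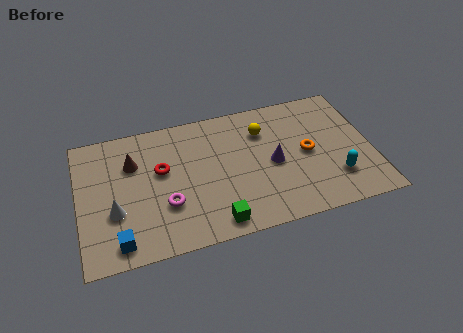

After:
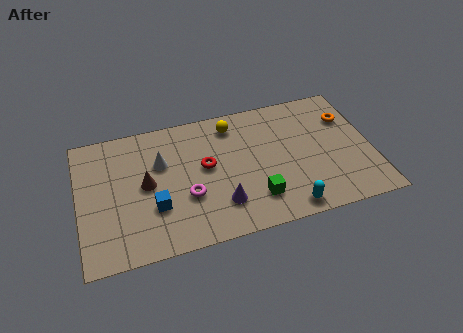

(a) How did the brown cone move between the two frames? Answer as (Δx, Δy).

(0.5, -1.3)

The brown cone started near (2.4, 5.0) and ended near (2.9, 3.7).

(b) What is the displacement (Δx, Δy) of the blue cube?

(1.6, 1.4)

The blue cube started near (1.6, 1.0) and ended near (3.2, 2.4).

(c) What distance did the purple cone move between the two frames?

2.9

The purple cone was near (8.4, 3.4) before and (6.0, 1.8) after, so it travelled √(2.4² + 1.6²) ≈ 2.9 units.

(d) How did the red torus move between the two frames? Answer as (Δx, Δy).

(1.9, -0.3)

The red torus was at about (3.6, 4.3) and moved to about (5.5, 4.0).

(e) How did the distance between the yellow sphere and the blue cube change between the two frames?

-2.7

The distance was about 7.8 in the first image and 5.1 in the second, so they moved 2.7 units closer together.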